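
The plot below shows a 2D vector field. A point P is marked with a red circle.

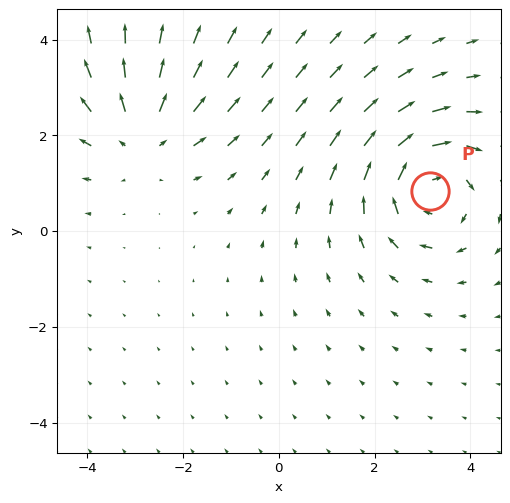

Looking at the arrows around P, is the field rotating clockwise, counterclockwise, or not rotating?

Near P at (3.2, 0.8) the arrows circulate clockwise. The curl (z-component) there is about -5; negative curl means clockwise rotation.

clockwise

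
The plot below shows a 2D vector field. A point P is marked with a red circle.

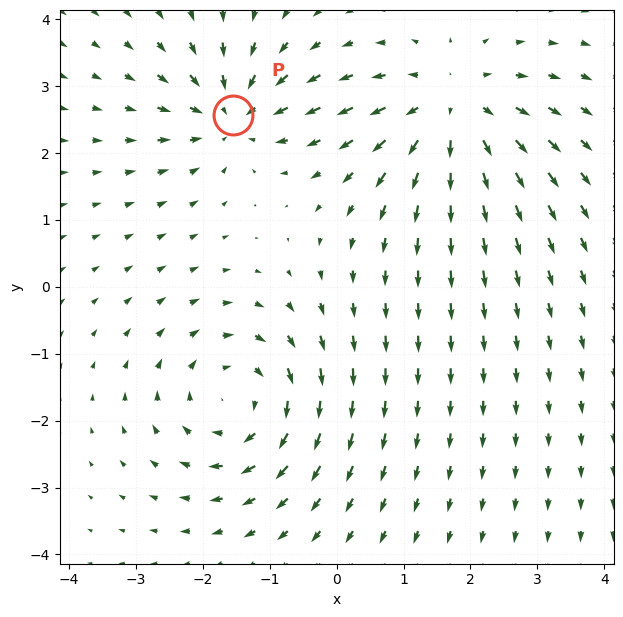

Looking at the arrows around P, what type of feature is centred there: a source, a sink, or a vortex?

sink

At P (-1.6, 2.6) the arrows converge inward. Divergence about -5, curl ≈0 — negative divergence with near-zero curl is a sink.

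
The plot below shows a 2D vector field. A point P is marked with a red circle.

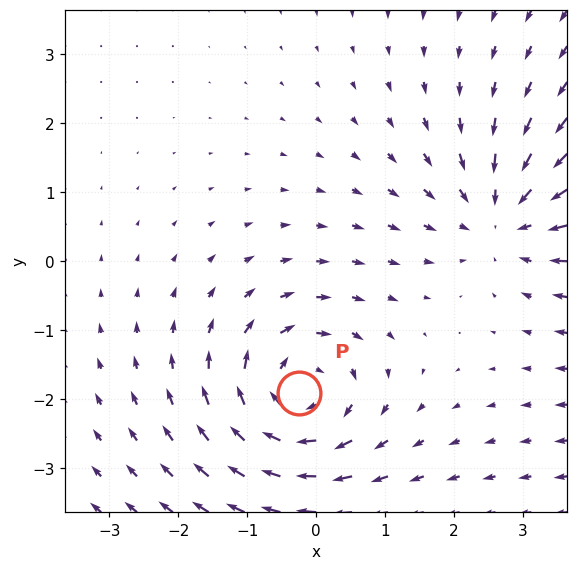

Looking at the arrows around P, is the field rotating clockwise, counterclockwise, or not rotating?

Near P at (-0.2, -1.9) the arrows circulate clockwise. The curl (z-component) there is about -5; negative curl means clockwise rotation.

clockwise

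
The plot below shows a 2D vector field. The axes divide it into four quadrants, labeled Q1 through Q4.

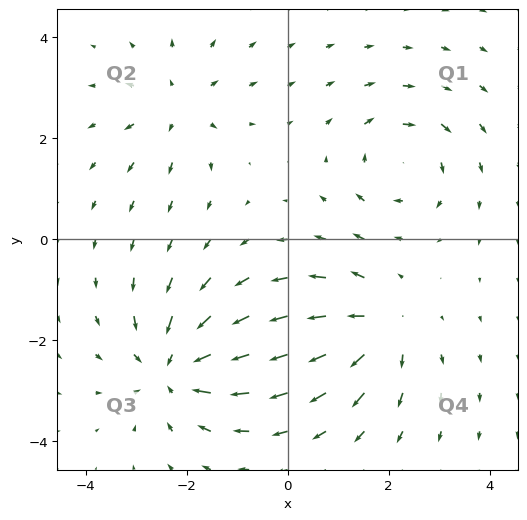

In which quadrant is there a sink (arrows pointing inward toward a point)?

Q3

The sink sits at approximately (-2.2, -2.5), which lies in quadrant Q3. The divergence there is about -5, negative as expected for a sink.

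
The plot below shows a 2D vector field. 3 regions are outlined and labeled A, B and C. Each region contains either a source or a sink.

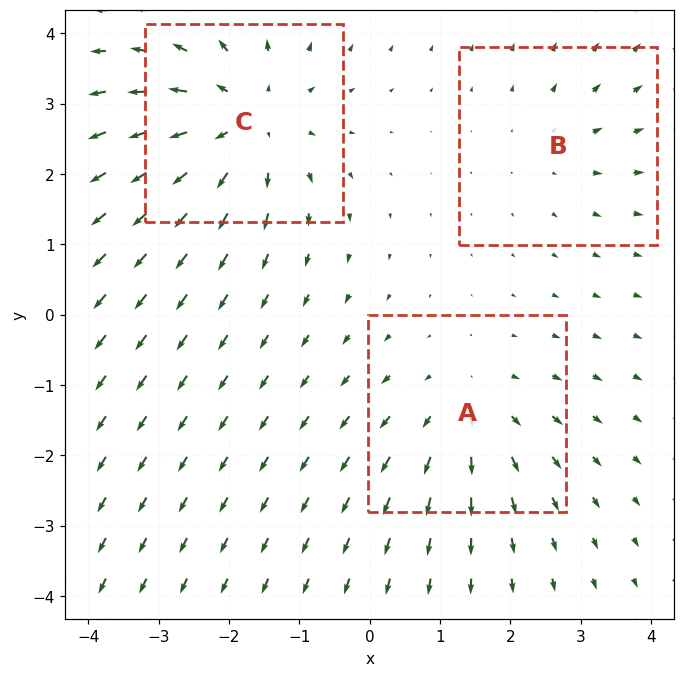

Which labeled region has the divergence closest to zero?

B

Divergence at each region's feature centre — A: about +3, B: about +2, C: about +4. Region B is closest to zero.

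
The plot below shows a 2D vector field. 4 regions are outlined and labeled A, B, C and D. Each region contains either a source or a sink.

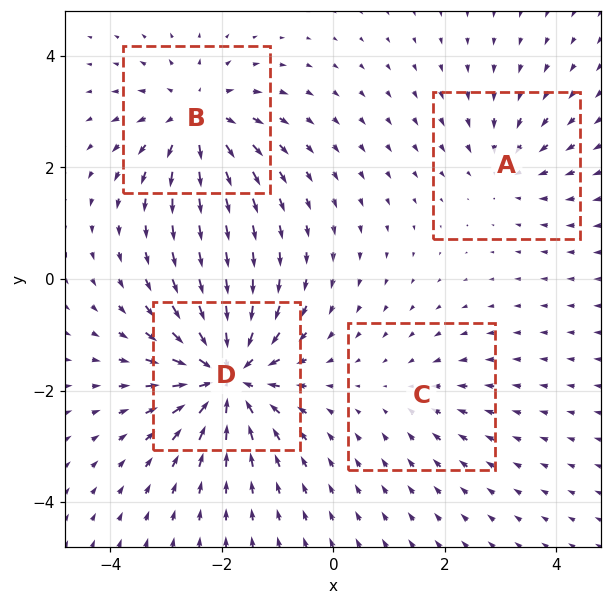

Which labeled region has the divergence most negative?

Divergence at each region's feature centre — A: about -3, B: about +6, C: about -2, D: about -8. Region D is most negative.

D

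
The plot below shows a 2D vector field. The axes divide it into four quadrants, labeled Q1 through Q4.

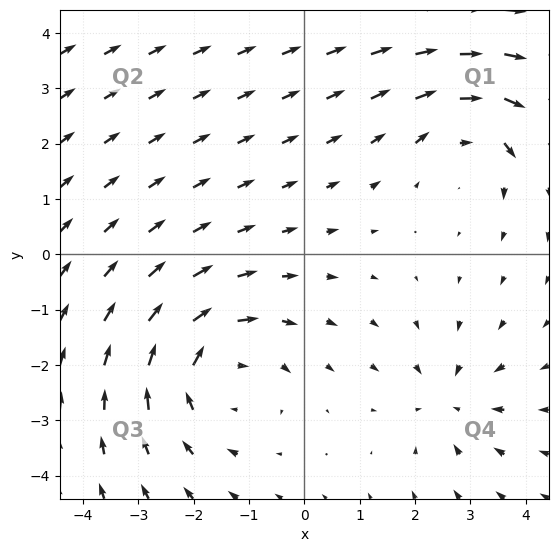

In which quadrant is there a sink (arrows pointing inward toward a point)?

The sink sits at approximately (2.6, -2.6), which lies in quadrant Q4. The divergence there is about -3, negative as expected for a sink.

Q4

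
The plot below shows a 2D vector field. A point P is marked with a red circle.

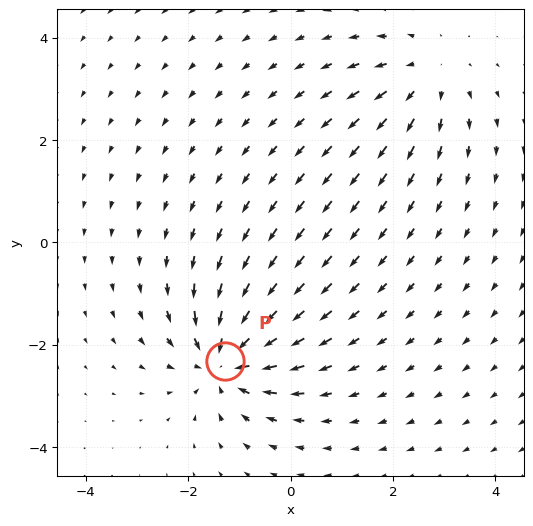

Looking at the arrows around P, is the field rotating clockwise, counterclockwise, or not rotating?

Near P at (-1.3, -2.3) the arrows show no circulation. The curl there is ≈0.

not rotating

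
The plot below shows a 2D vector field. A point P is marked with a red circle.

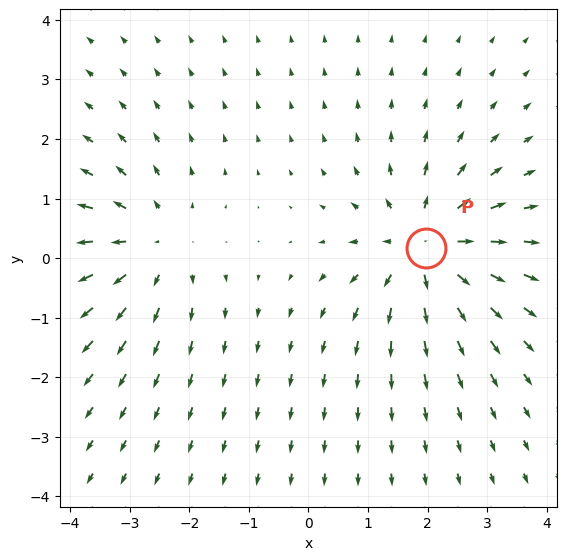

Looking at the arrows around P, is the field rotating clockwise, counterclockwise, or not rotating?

Near P at (2.0, 0.2) the arrows show no circulation. The curl there is ≈0.

not rotating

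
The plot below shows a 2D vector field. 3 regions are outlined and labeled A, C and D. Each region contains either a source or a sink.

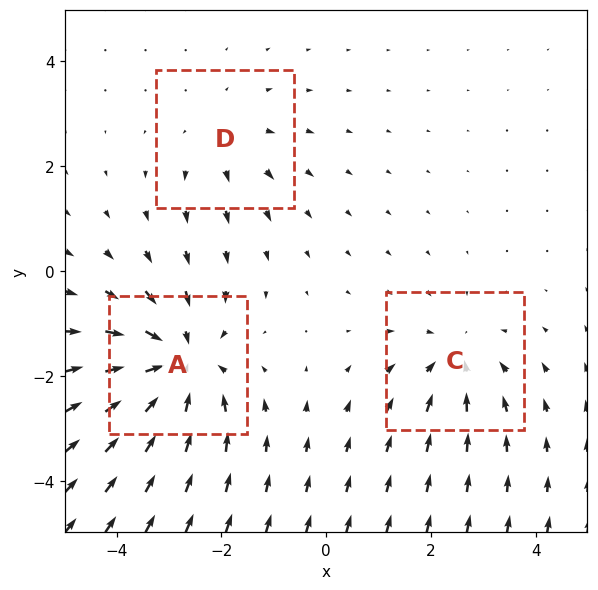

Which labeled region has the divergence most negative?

A

Divergence at each region's feature centre — A: about -5, C: about -3, D: about +2. Region A is most negative.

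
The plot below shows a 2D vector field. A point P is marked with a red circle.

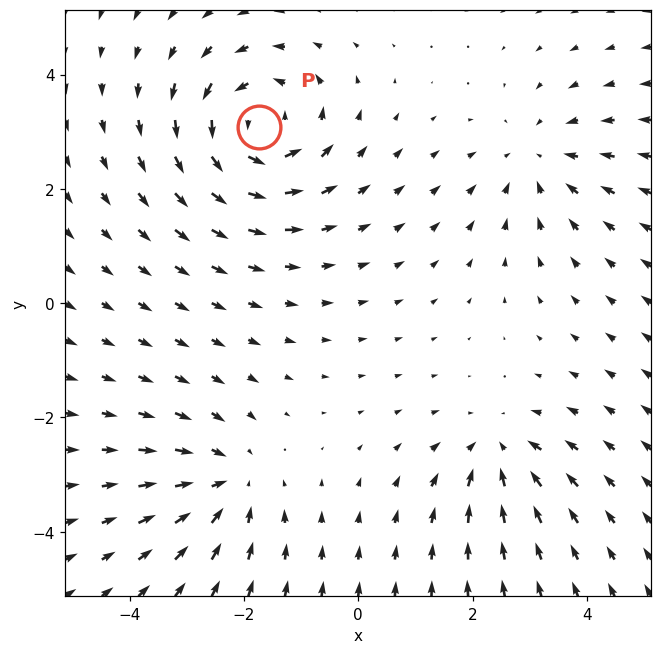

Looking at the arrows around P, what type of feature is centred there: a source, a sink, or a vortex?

vortex

At P (-1.7, 3.1) the arrows circulate counterclockwise. Divergence ≈0, curl about +5 — near-zero divergence with nonzero curl is a vortex.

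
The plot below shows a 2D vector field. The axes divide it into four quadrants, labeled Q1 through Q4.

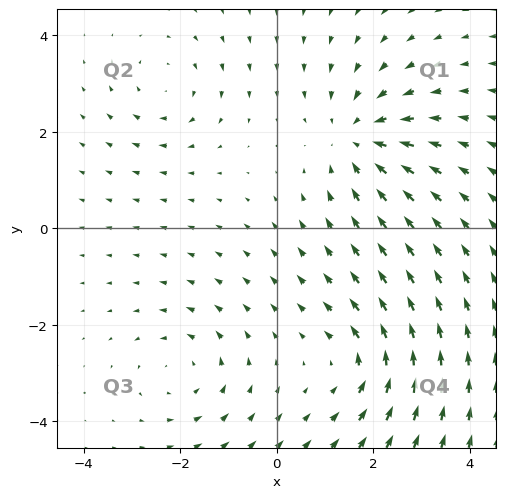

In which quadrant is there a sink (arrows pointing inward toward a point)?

Q1

The sink sits at approximately (1.7, 1.9), which lies in quadrant Q1. The divergence there is about -4, negative as expected for a sink.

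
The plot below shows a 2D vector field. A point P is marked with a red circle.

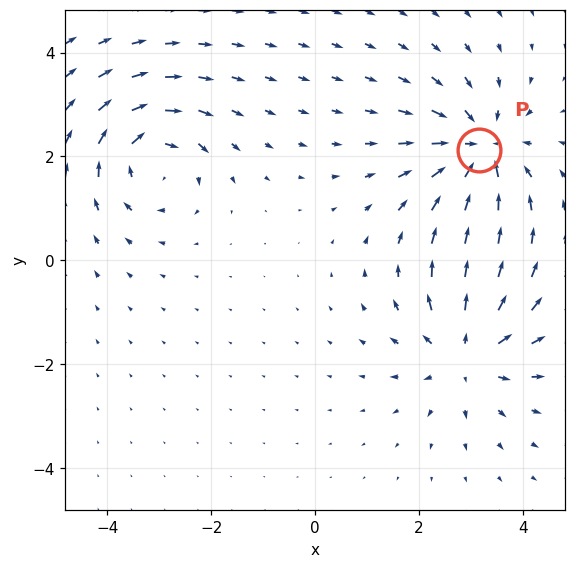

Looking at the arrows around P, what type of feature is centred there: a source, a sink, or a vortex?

At P (3.2, 2.1) the arrows converge inward. Divergence about -6, curl ≈0 — negative divergence with near-zero curl is a sink.

sink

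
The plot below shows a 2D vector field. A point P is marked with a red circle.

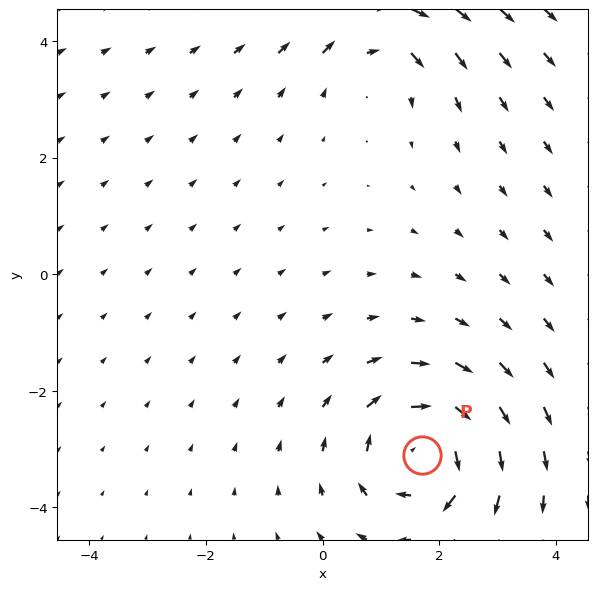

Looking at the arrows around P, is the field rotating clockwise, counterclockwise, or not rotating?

clockwise

Near P at (1.7, -3.1) the arrows circulate clockwise. The curl (z-component) there is about -5; negative curl means clockwise rotation.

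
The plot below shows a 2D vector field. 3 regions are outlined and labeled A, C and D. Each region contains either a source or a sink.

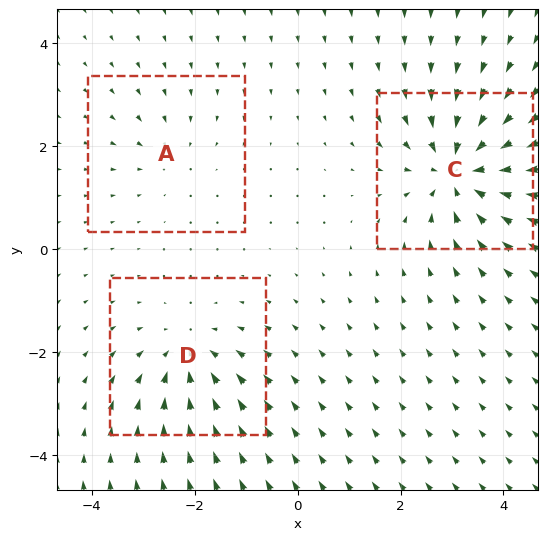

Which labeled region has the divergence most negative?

C

Divergence at each region's feature centre — A: about -2, C: about -5, D: about -3. Region C is most negative.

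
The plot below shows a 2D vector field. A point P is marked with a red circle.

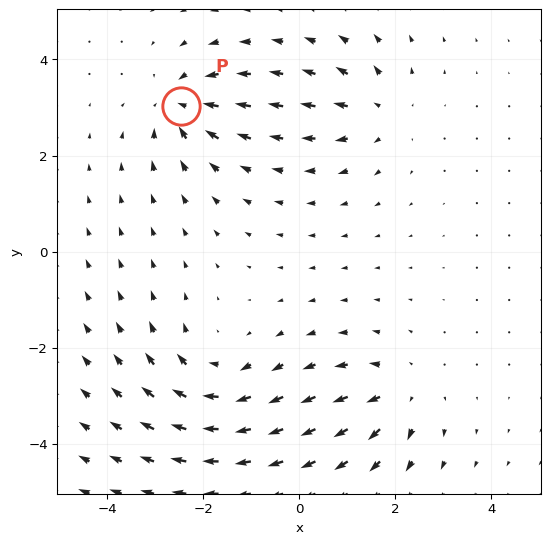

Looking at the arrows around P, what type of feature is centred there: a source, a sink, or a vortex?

At P (-2.5, 3.0) the arrows converge inward. Divergence about -5, curl ≈0 — negative divergence with near-zero curl is a sink.

sink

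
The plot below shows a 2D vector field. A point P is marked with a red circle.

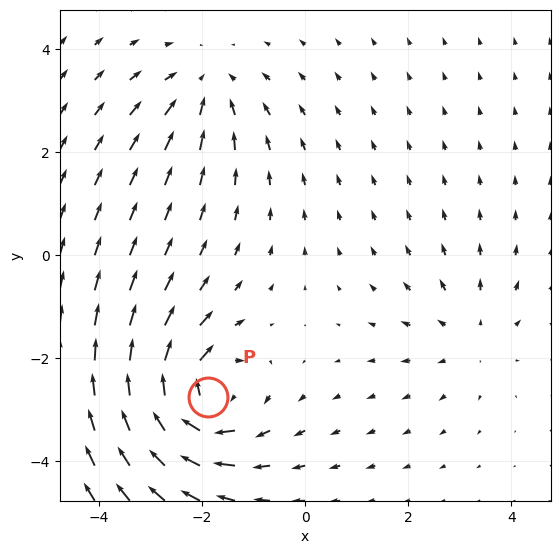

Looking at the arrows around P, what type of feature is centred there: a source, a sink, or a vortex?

At P (-1.9, -2.7) the arrows circulate clockwise. Divergence ≈0, curl about -6 — near-zero divergence with nonzero curl is a vortex.

vortex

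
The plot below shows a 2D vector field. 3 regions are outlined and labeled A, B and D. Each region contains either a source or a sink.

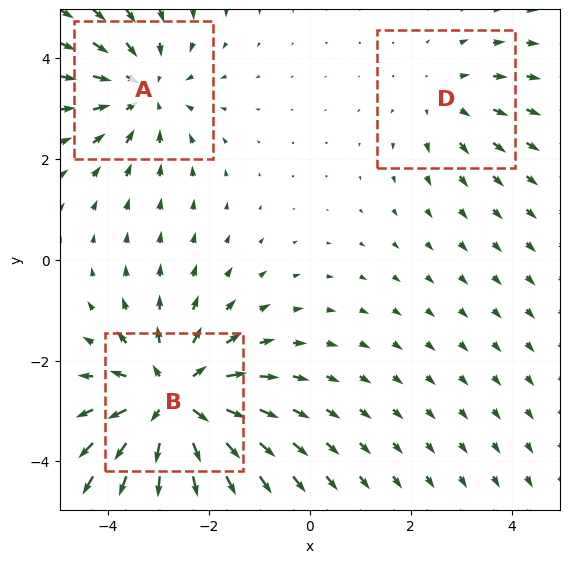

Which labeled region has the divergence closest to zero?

Divergence at each region's feature centre — A: about -3, B: about +4, D: about +2. Region D is closest to zero.

D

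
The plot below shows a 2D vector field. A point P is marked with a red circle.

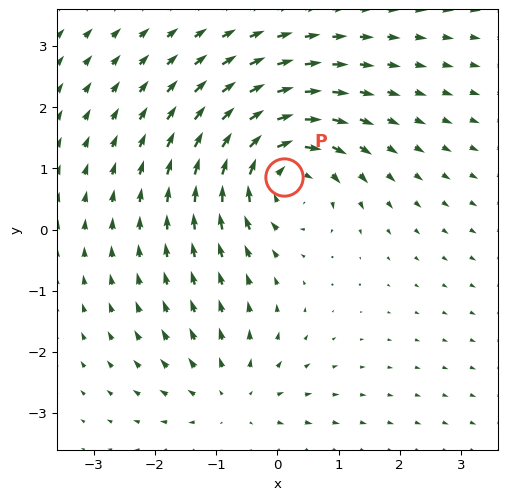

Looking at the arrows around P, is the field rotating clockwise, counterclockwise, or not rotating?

clockwise

Near P at (0.1, 0.9) the arrows circulate clockwise. The curl (z-component) there is about -6; negative curl means clockwise rotation.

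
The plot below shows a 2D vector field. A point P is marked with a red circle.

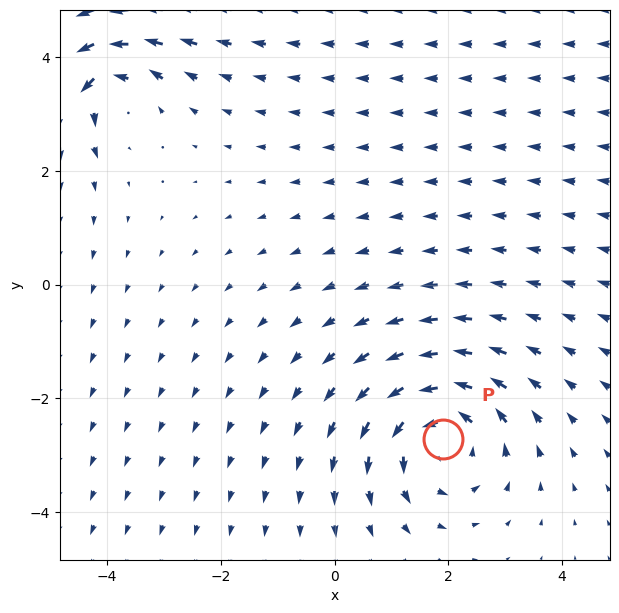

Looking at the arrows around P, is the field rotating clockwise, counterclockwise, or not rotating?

Near P at (1.9, -2.7) the arrows circulate counterclockwise. The curl (z-component) there is about +4; positive curl means counterclockwise rotation.

counterclockwise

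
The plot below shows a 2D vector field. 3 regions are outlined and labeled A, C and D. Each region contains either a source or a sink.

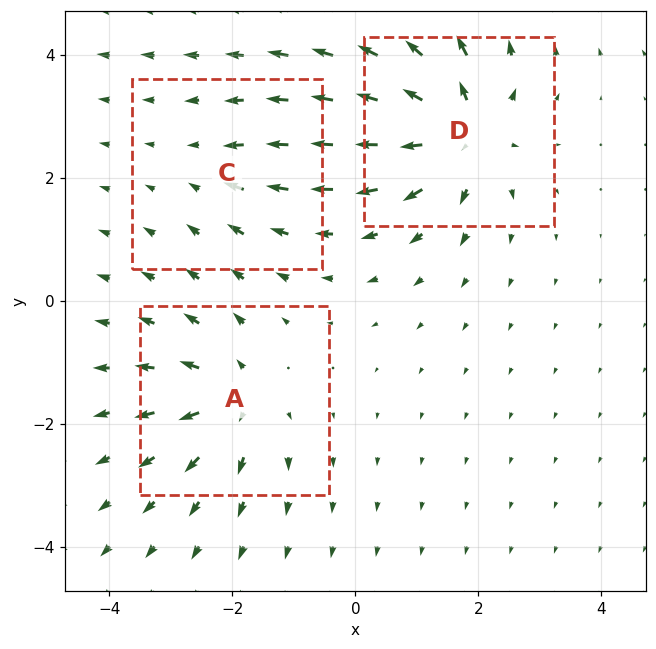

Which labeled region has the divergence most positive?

Divergence at each region's feature centre — A: about +4, C: about -2, D: about +6. Region D is most positive.

D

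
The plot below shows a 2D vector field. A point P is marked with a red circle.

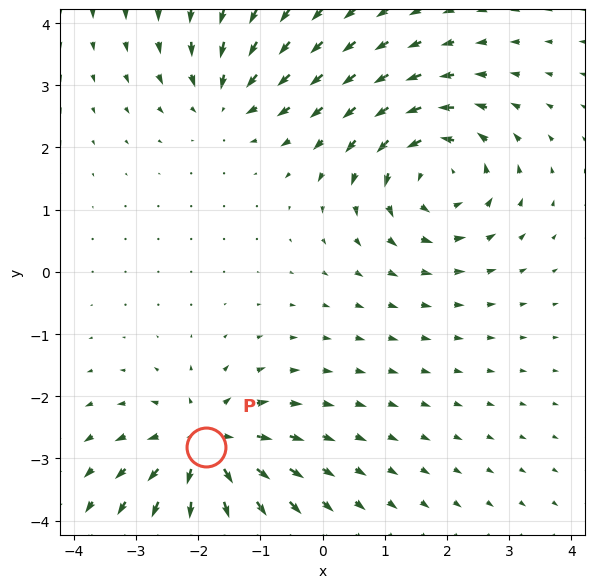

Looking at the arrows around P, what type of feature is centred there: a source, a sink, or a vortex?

At P (-1.9, -2.8) the arrows spread outward. Divergence about +5, curl ≈0 — positive divergence with near-zero curl is a source.

source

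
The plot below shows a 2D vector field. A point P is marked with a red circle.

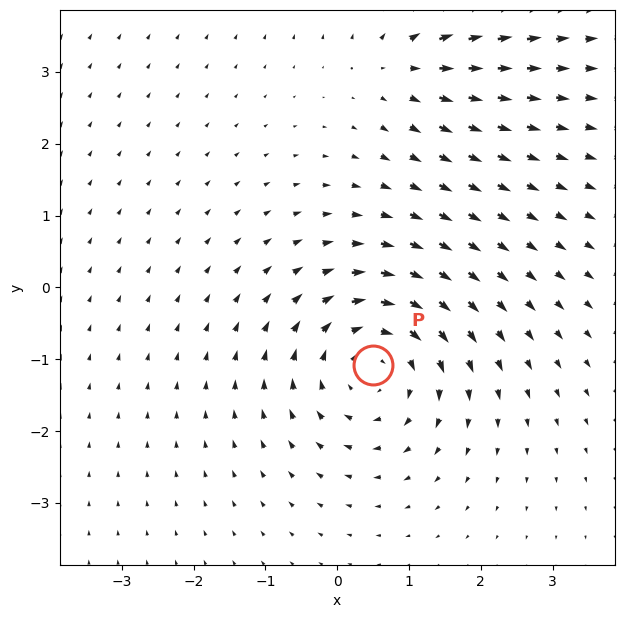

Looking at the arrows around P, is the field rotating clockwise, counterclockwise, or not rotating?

Near P at (0.5, -1.1) the arrows circulate clockwise. The curl (z-component) there is about -5; negative curl means clockwise rotation.

clockwise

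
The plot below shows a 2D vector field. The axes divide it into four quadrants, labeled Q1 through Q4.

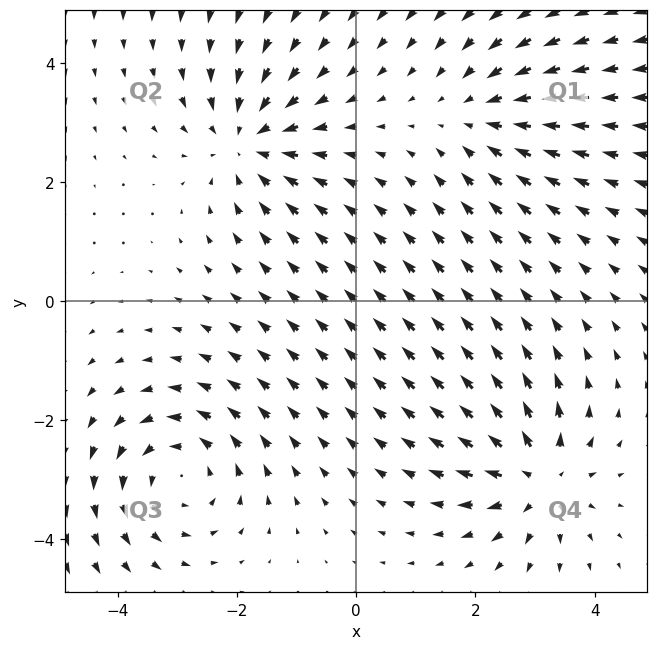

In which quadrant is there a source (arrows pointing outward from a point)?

Q4

The source sits at approximately (3.1, -3.0), which lies in quadrant Q4. The divergence there is about +5, positive as expected for a source.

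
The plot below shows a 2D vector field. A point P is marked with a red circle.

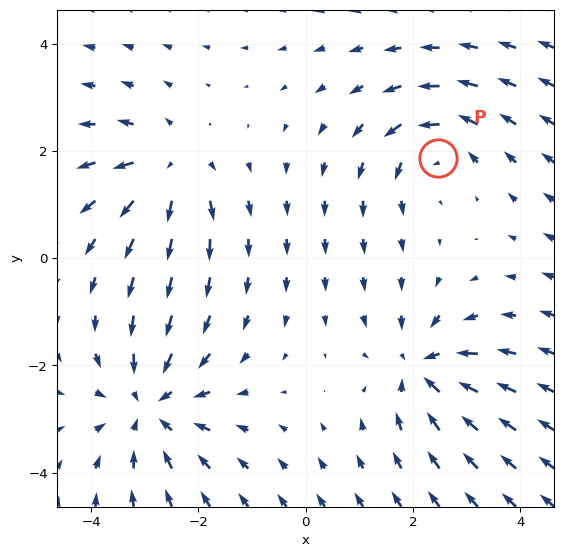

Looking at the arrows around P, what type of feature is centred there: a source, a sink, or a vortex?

vortex

At P (2.5, 1.9) the arrows circulate counterclockwise. Divergence ≈0, curl about +3 — near-zero divergence with nonzero curl is a vortex.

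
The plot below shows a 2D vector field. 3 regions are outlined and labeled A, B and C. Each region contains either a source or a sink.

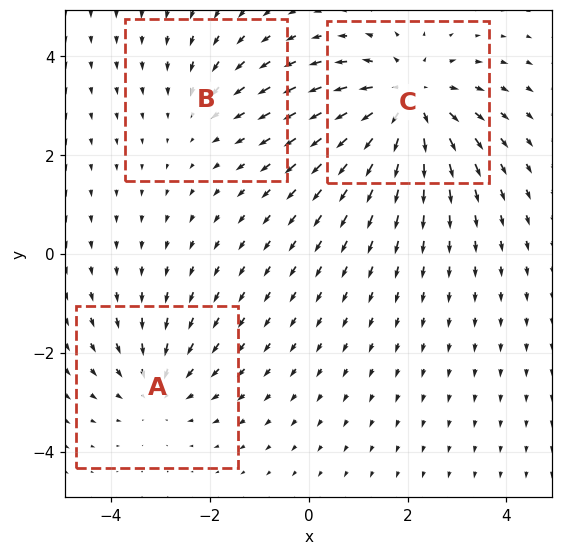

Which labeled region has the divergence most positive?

C

Divergence at each region's feature centre — A: about -3, B: about -2, C: about +5. Region C is most positive.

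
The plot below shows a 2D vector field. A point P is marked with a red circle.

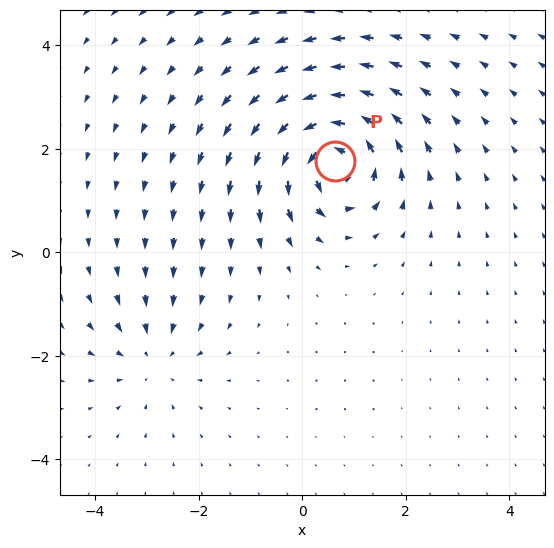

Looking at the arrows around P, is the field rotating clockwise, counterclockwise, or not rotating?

Near P at (0.6, 1.8) the arrows circulate counterclockwise. The curl (z-component) there is about +7; positive curl means counterclockwise rotation.

counterclockwise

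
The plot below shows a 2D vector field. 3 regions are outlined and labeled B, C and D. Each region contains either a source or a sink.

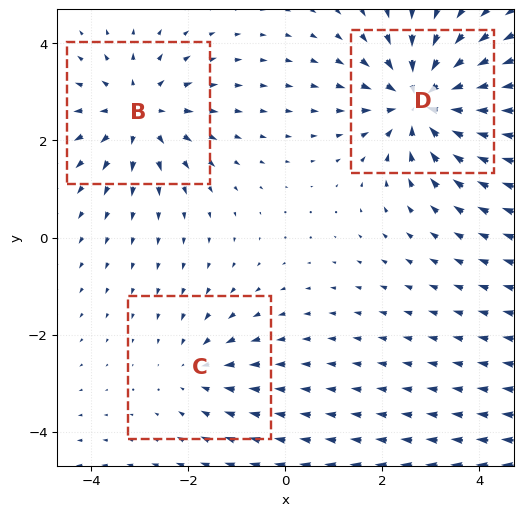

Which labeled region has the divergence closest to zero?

C

Divergence at each region's feature centre — B: about +3, C: about -2, D: about -5. Region C is closest to zero.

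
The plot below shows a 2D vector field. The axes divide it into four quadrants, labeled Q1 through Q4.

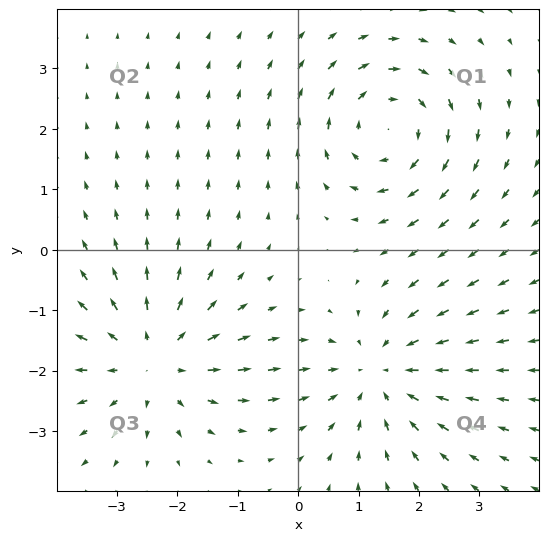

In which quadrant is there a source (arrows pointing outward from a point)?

The source sits at approximately (-2.4, -1.8), which lies in quadrant Q3. The divergence there is about +3, positive as expected for a source.

Q3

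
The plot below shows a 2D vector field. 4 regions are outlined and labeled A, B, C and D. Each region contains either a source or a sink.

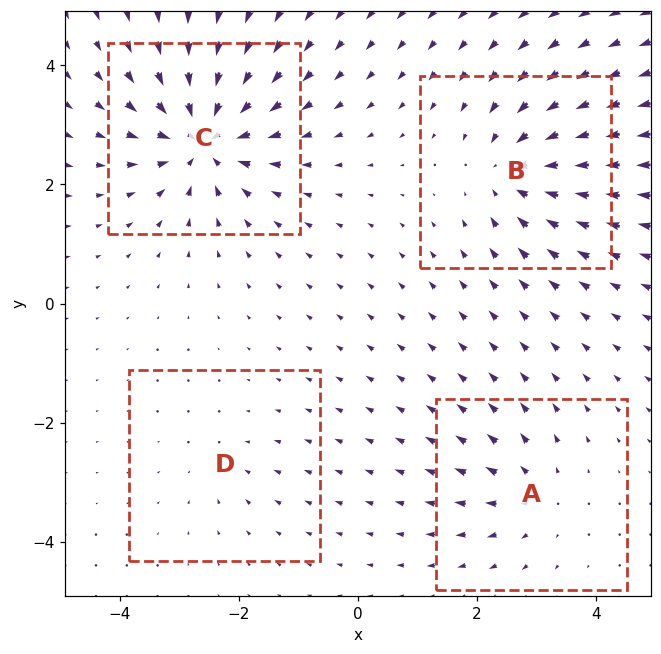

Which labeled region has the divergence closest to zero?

Divergence at each region's feature centre — A: about +4, B: about -6, C: about -8, D: about -2. Region D is closest to zero.

D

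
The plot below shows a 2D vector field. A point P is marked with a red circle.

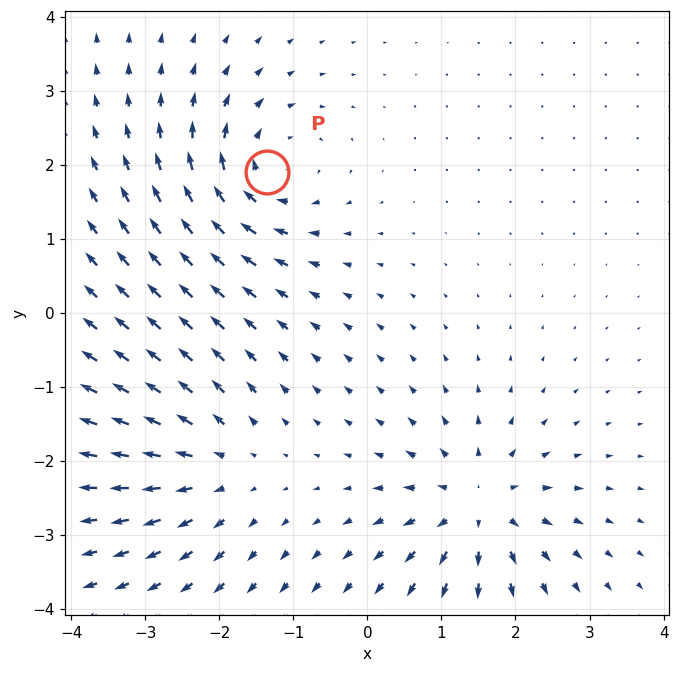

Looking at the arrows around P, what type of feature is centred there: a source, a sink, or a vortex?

At P (-1.3, 1.9) the arrows circulate clockwise. Divergence ≈0, curl about -5 — near-zero divergence with nonzero curl is a vortex.

vortex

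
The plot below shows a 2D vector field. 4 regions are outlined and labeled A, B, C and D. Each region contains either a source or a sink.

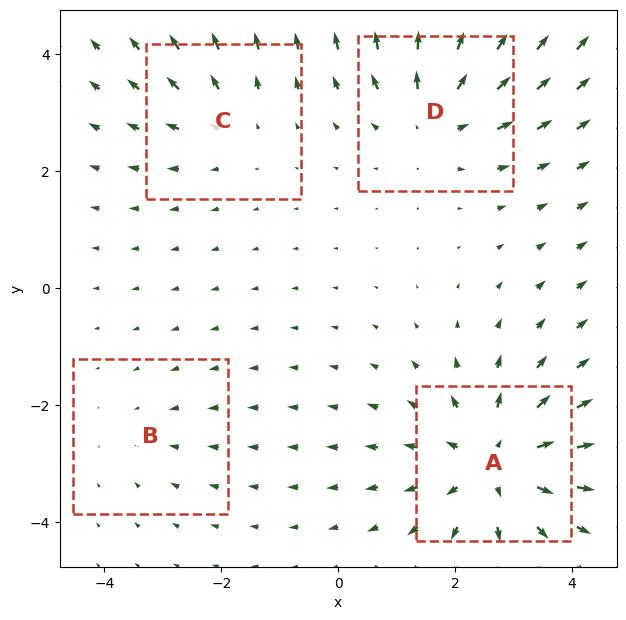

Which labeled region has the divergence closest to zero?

B

Divergence at each region's feature centre — A: about +5, B: about -2, C: about +3, D: about +4. Region B is closest to zero.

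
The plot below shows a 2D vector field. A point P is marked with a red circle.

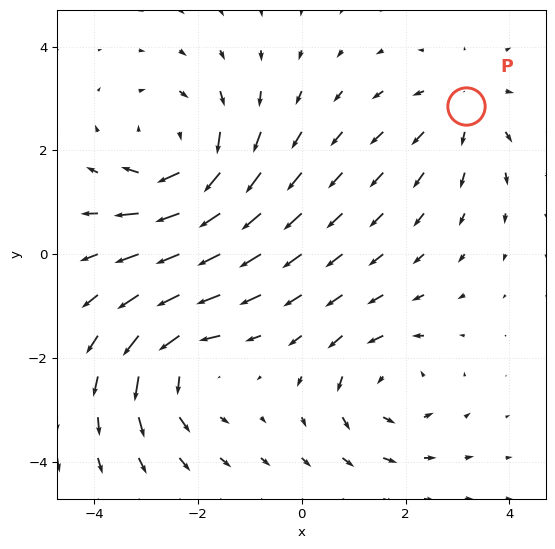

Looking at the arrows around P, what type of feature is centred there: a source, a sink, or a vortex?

At P (3.2, 2.9) the arrows spread outward. Divergence about +2, curl ≈0 — positive divergence with near-zero curl is a source.

source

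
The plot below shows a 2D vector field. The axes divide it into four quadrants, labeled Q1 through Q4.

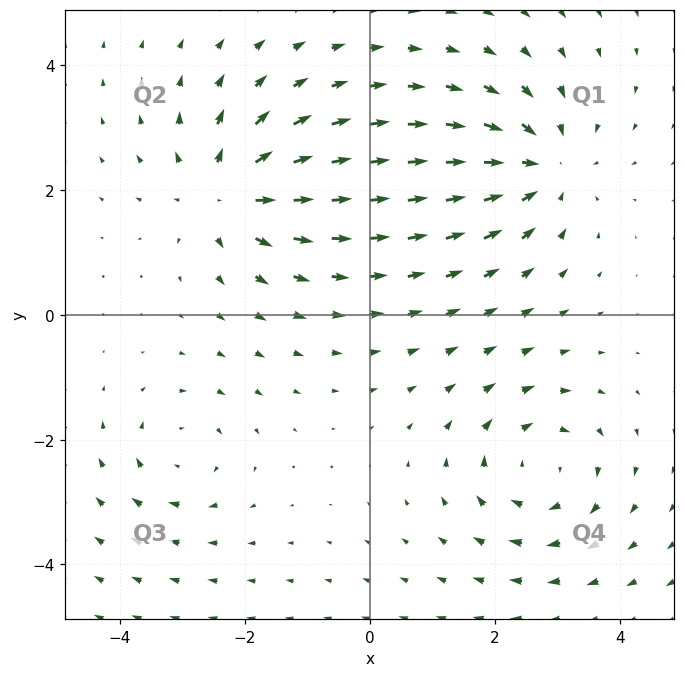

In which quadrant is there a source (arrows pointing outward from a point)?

Q2

The source sits at approximately (-2.3, 1.9), which lies in quadrant Q2. The divergence there is about +6, positive as expected for a source.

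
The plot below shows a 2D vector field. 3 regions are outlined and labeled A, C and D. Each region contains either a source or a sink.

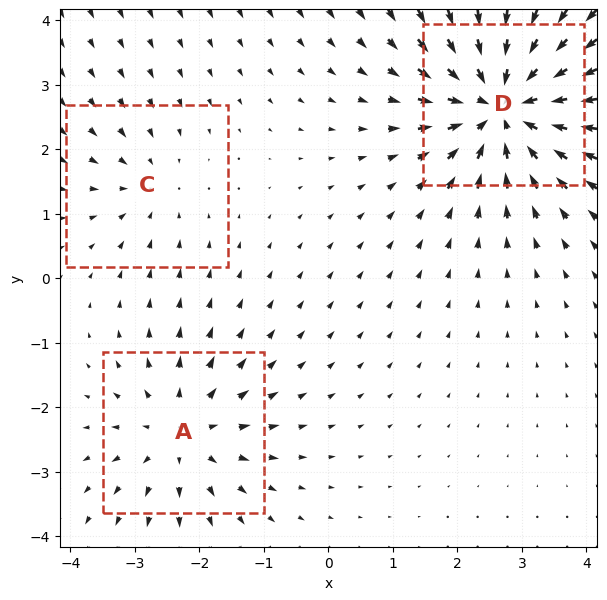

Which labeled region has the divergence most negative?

D

Divergence at each region's feature centre — A: about +3, C: about -2, D: about -6. Region D is most negative.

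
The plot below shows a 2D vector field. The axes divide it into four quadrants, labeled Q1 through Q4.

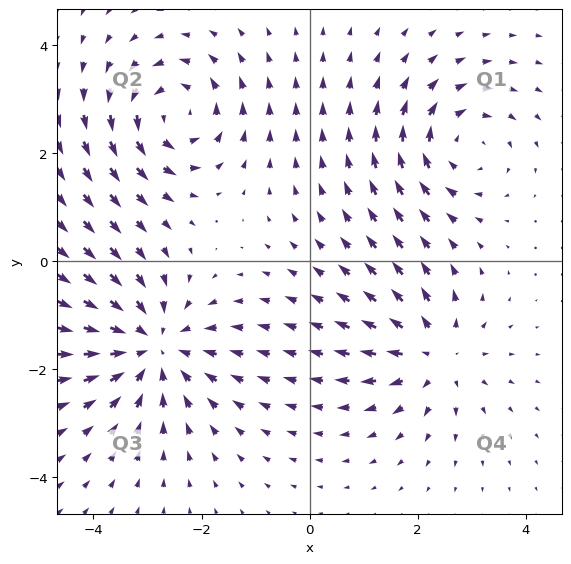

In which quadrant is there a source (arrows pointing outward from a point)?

The source sits at approximately (2.3, -1.7), which lies in quadrant Q4. The divergence there is about +4, positive as expected for a source.

Q4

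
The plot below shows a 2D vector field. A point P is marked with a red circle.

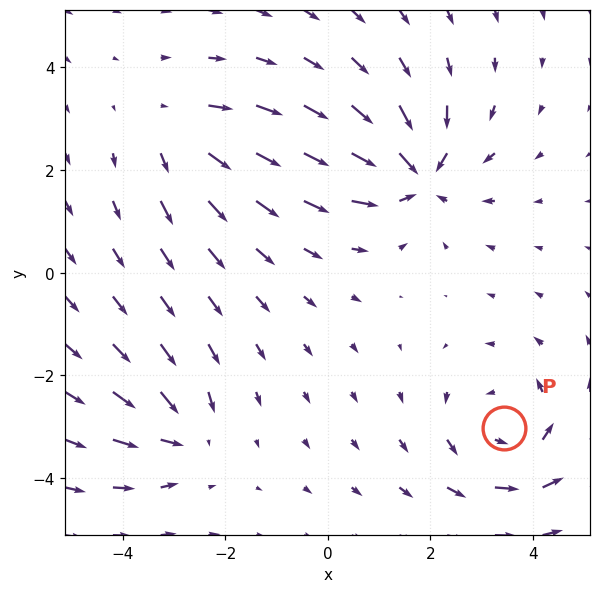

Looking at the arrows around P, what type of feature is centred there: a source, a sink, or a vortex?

vortex

At P (3.4, -3.0) the arrows circulate counterclockwise. Divergence ≈0, curl about +4 — near-zero divergence with nonzero curl is a vortex.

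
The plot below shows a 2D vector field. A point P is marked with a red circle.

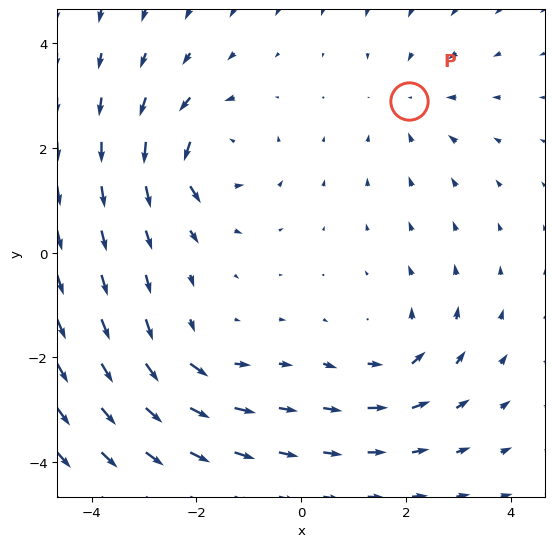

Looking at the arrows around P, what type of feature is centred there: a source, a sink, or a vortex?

sink

At P (2.1, 2.9) the arrows converge inward. Divergence about -2, curl ≈0 — negative divergence with near-zero curl is a sink.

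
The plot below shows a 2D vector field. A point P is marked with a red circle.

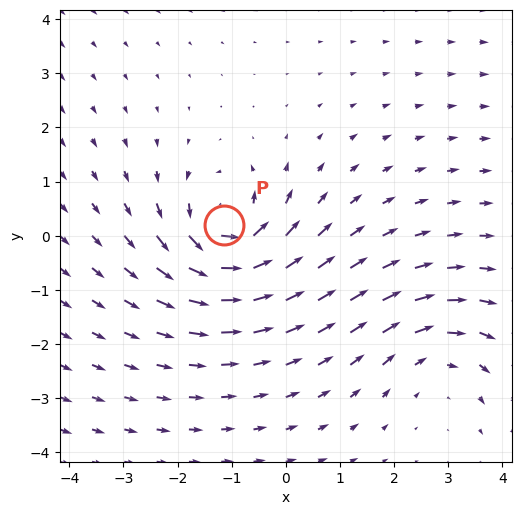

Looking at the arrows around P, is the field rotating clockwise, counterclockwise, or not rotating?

counterclockwise

Near P at (-1.1, 0.2) the arrows circulate counterclockwise. The curl (z-component) there is about +6; positive curl means counterclockwise rotation.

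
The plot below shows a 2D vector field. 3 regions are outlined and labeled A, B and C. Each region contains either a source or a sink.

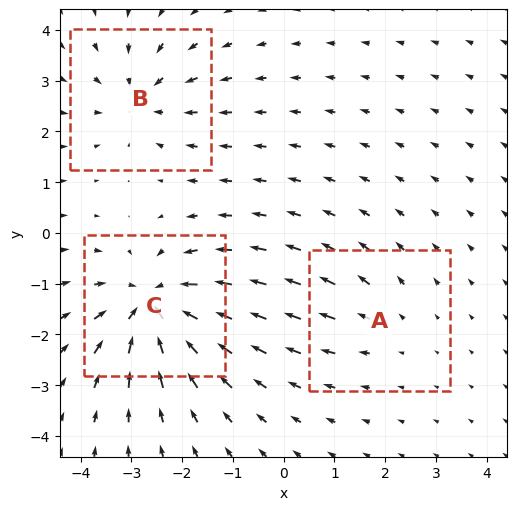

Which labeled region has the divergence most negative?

C

Divergence at each region's feature centre — A: about +2, B: about -3, C: about -5. Region C is most negative.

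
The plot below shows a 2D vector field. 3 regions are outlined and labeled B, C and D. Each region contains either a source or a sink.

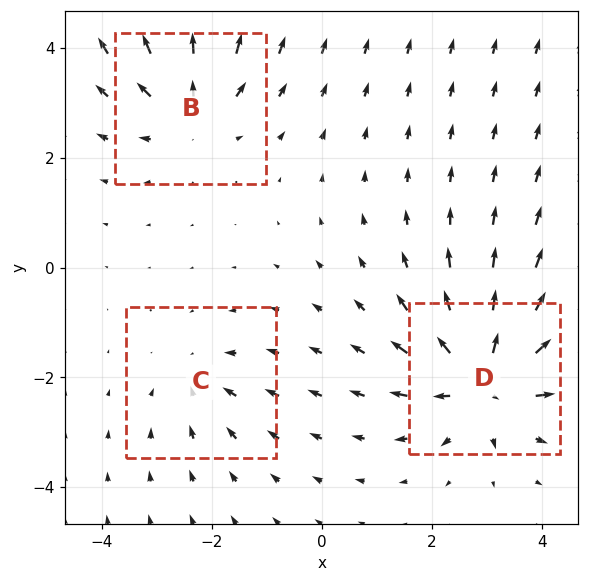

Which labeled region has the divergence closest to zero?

Divergence at each region's feature centre — B: about +3, C: about -2, D: about +5. Region C is closest to zero.

C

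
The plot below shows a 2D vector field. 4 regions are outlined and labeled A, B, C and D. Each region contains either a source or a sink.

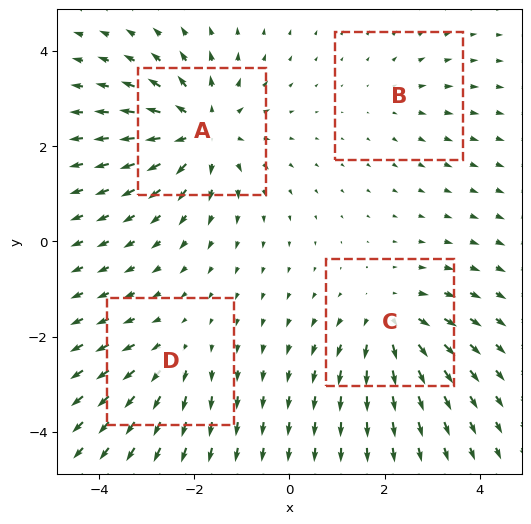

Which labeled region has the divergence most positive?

Divergence at each region's feature centre — A: about +6, B: about +2, C: about +5, D: about +3. Region A is most positive.

A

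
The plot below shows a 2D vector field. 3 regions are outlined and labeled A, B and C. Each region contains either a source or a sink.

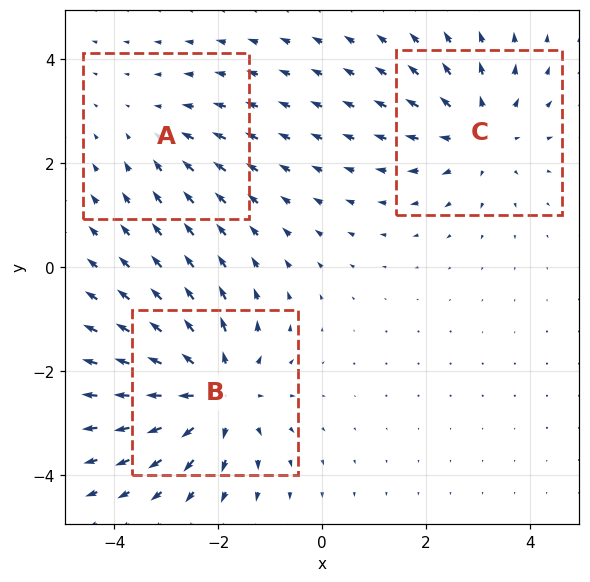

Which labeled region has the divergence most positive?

Divergence at each region's feature centre — A: about -2, B: about +4, C: about +3. Region B is most positive.

B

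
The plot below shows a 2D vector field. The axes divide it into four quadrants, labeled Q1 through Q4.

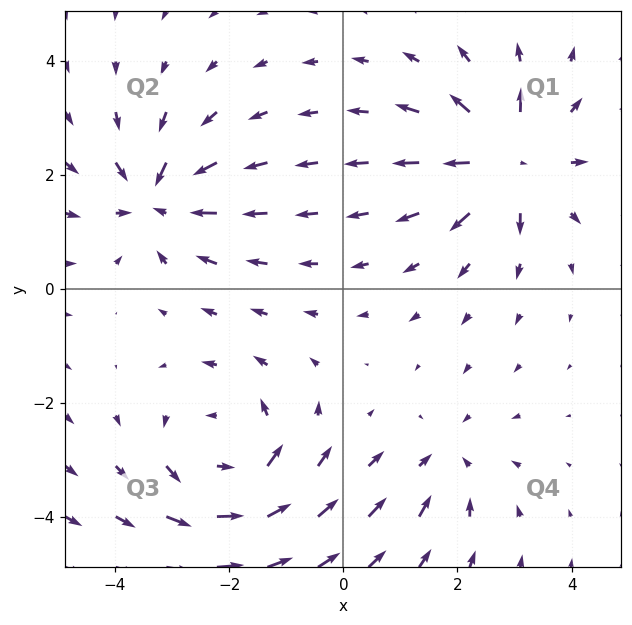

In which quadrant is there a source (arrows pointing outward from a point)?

The source sits at approximately (2.9, 2.3), which lies in quadrant Q1. The divergence there is about +6, positive as expected for a source.

Q1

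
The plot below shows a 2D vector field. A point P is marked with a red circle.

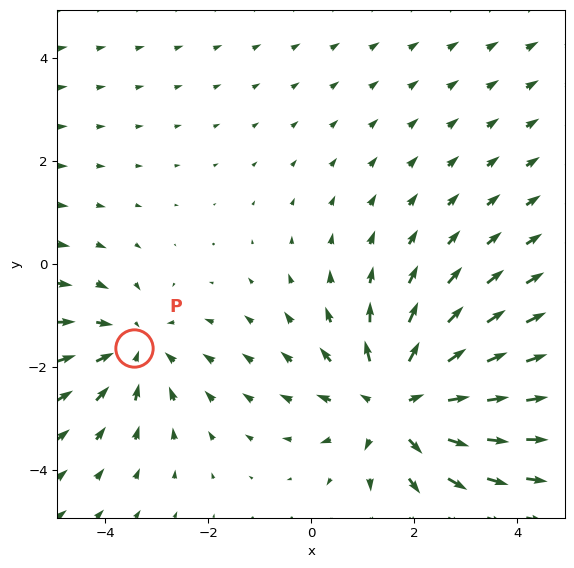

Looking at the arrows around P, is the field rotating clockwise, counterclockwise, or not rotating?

Near P at (-3.4, -1.6) the arrows show no circulation. The curl there is ≈0.

not rotating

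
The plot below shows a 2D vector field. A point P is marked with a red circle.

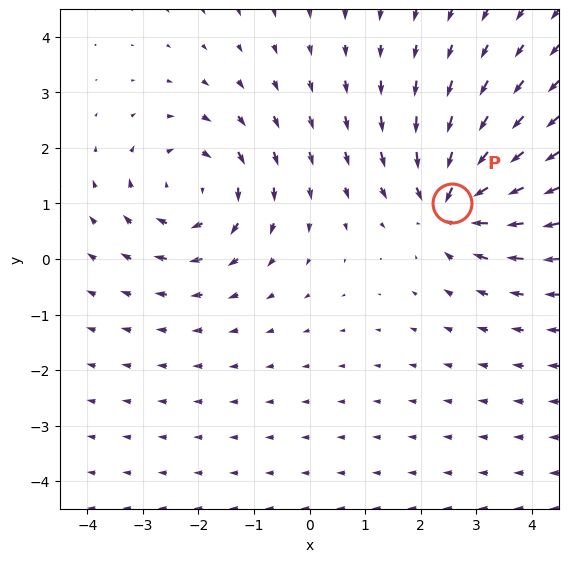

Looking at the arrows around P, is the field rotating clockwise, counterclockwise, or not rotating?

not rotating

Near P at (2.6, 1.0) the arrows show no circulation. The curl there is ≈0.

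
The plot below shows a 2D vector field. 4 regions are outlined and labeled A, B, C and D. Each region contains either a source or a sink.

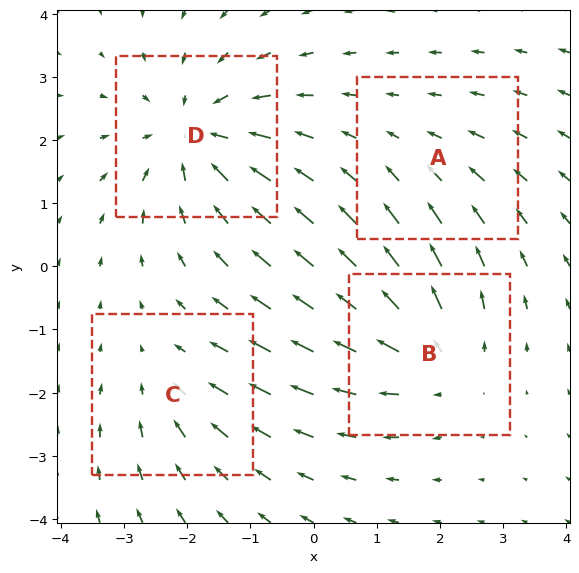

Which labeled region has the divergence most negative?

D

Divergence at each region's feature centre — A: about -2, B: about +4, C: about -3, D: about -5. Region D is most negative.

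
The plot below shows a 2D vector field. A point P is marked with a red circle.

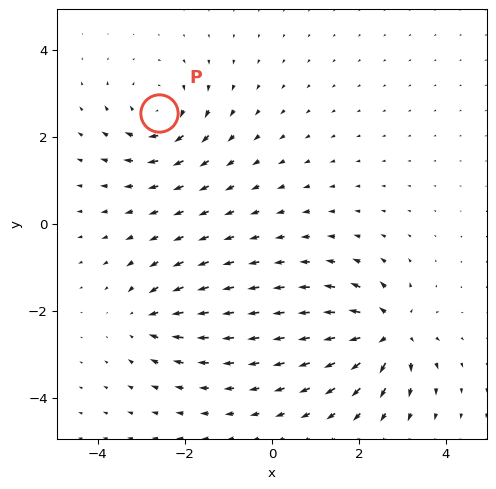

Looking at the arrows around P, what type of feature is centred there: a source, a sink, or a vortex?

vortex

At P (-2.6, 2.6) the arrows circulate clockwise. Divergence ≈0, curl about -5 — near-zero divergence with nonzero curl is a vortex.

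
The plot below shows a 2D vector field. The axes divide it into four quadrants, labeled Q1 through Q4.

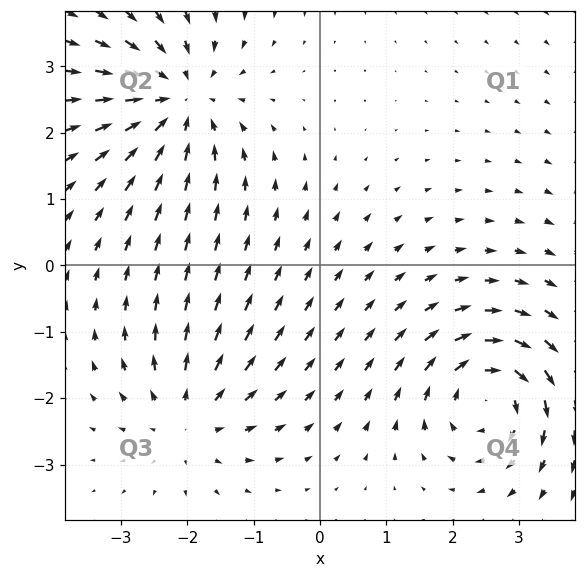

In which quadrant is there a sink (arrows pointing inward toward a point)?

Q2

The sink sits at approximately (-2.1, 2.5), which lies in quadrant Q2. The divergence there is about -4, negative as expected for a sink.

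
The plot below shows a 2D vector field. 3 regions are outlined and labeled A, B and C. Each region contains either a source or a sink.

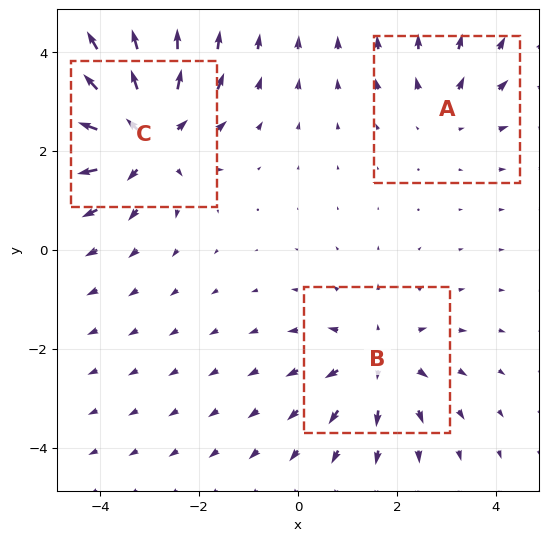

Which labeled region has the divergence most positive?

C

Divergence at each region's feature centre — A: about +2, B: about +3, C: about +5. Region C is most positive.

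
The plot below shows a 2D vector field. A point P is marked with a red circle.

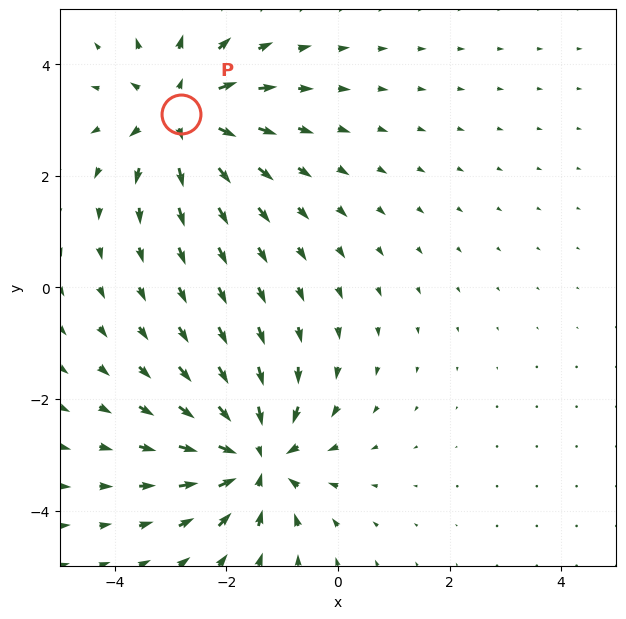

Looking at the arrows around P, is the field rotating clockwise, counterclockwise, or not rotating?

not rotating

Near P at (-2.8, 3.1) the arrows show no circulation. The curl there is ≈0.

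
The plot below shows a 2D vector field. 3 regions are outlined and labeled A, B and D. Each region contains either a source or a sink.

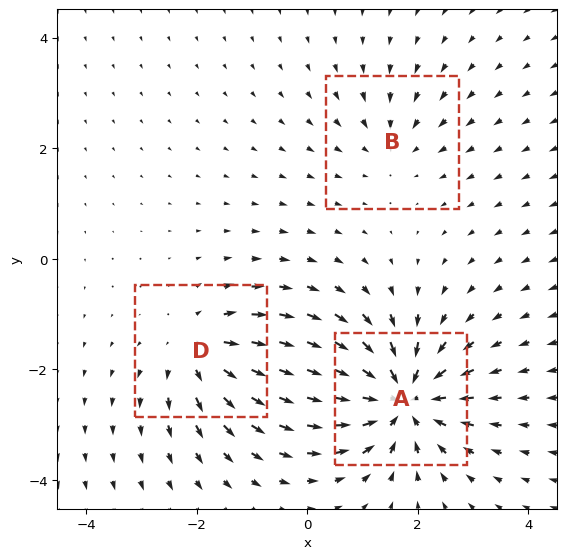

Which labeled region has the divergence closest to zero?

Divergence at each region's feature centre — A: about -5, B: about -2, D: about +3. Region B is closest to zero.

B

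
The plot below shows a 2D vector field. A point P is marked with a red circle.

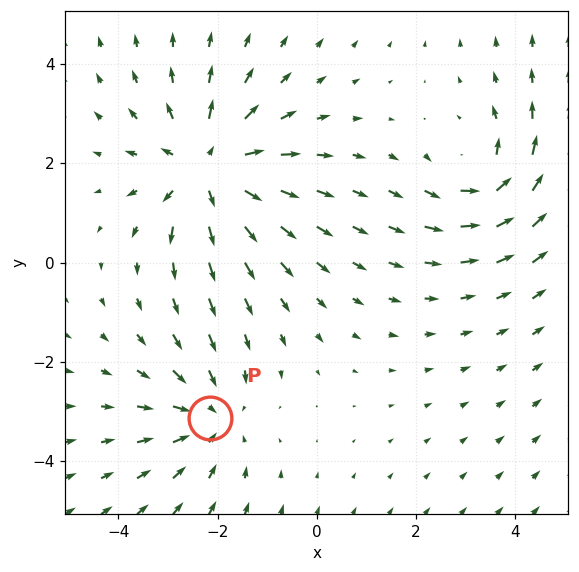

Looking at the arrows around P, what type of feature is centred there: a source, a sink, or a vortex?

sink

At P (-2.1, -3.1) the arrows converge inward. Divergence about -3, curl ≈0 — negative divergence with near-zero curl is a sink.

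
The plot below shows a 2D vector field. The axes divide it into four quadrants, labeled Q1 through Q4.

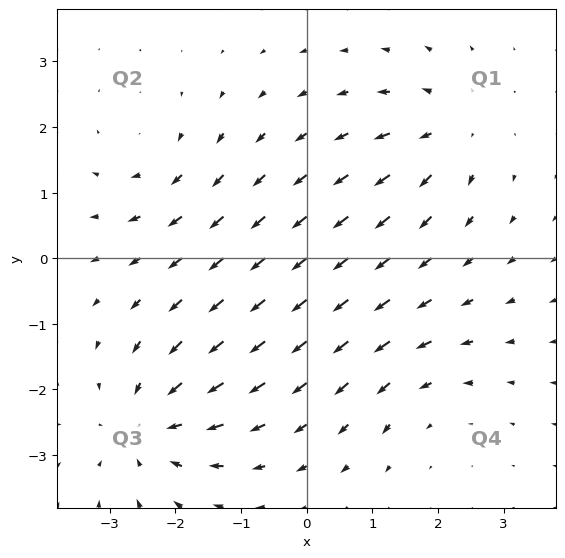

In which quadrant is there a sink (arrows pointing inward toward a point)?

Q3

The sink sits at approximately (-2.4, -2.6), which lies in quadrant Q3. The divergence there is about -4, negative as expected for a sink.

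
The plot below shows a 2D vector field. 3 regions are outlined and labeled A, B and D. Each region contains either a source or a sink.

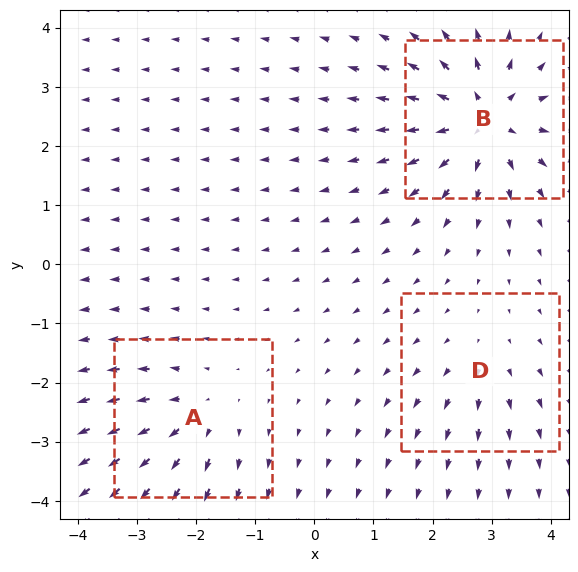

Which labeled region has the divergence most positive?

Divergence at each region's feature centre — A: about +4, B: about +6, D: about +2. Region B is most positive.

B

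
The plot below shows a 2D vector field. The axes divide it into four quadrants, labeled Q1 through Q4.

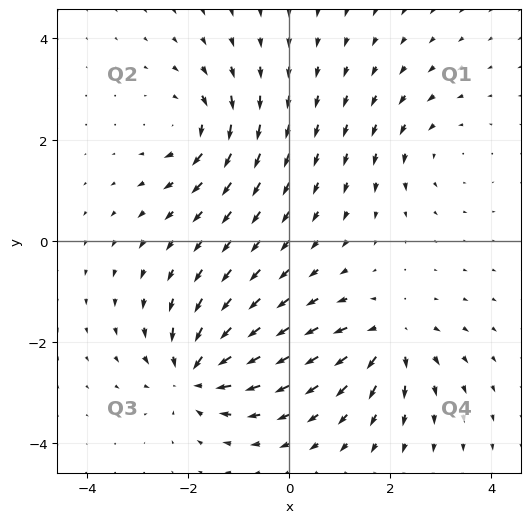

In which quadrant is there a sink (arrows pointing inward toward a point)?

The sink sits at approximately (-1.9, -2.6), which lies in quadrant Q3. The divergence there is about -6, negative as expected for a sink.

Q3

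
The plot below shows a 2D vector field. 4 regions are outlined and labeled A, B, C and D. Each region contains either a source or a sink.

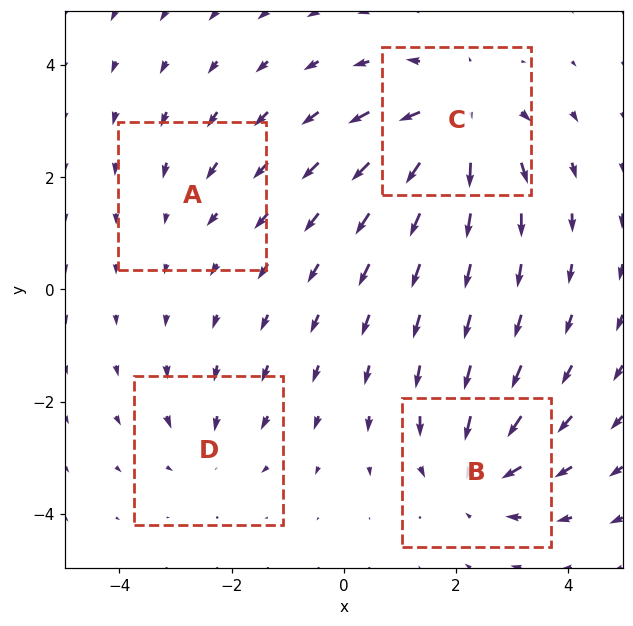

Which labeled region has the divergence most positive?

C

Divergence at each region's feature centre — A: about -2, B: about -5, C: about +6, D: about -3. Region C is most positive.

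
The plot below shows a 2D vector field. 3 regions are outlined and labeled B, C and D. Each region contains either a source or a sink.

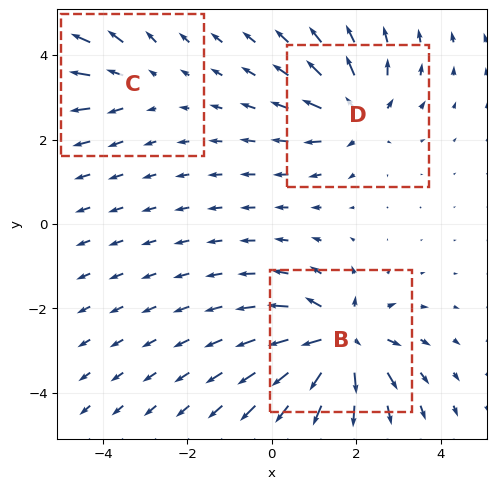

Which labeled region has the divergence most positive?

Divergence at each region's feature centre — B: about +5, C: about +2, D: about +4. Region B is most positive.

B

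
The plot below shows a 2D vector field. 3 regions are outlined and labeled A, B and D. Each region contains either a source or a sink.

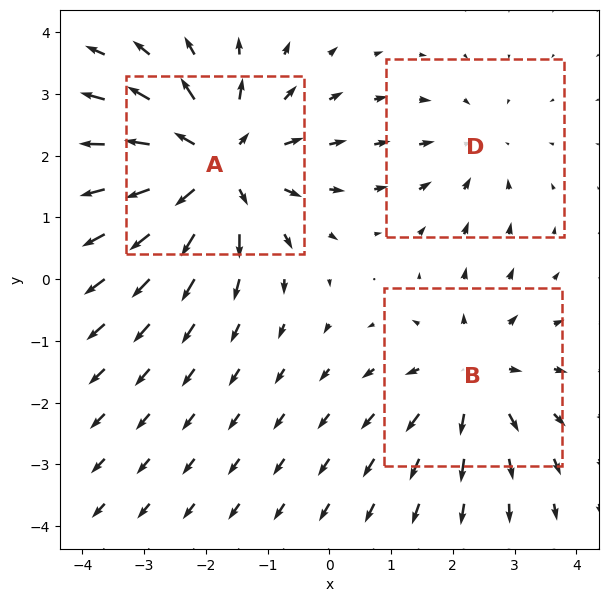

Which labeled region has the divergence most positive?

A

Divergence at each region's feature centre — A: about +4, B: about +3, D: about -2. Region A is most positive.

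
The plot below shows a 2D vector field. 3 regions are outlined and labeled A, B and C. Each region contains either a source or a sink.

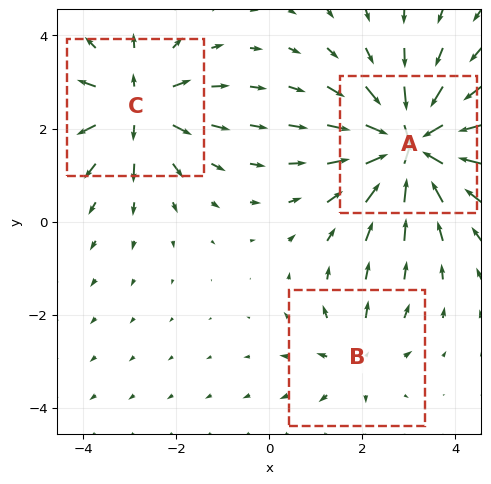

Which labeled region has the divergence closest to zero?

Divergence at each region's feature centre — A: about -6, B: about +2, C: about +4. Region B is closest to zero.

B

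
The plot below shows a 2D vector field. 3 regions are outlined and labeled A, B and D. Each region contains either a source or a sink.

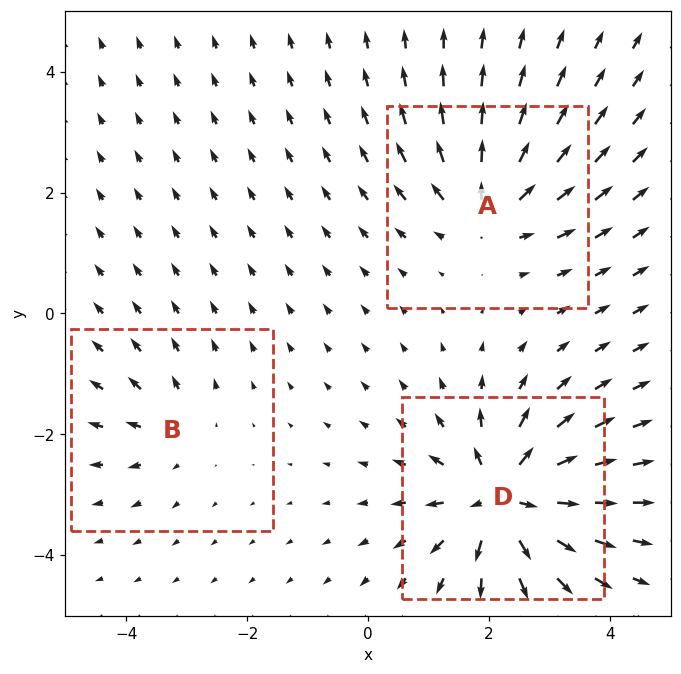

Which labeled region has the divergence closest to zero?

B

Divergence at each region's feature centre — A: about +4, B: about +2, D: about +6. Region B is closest to zero.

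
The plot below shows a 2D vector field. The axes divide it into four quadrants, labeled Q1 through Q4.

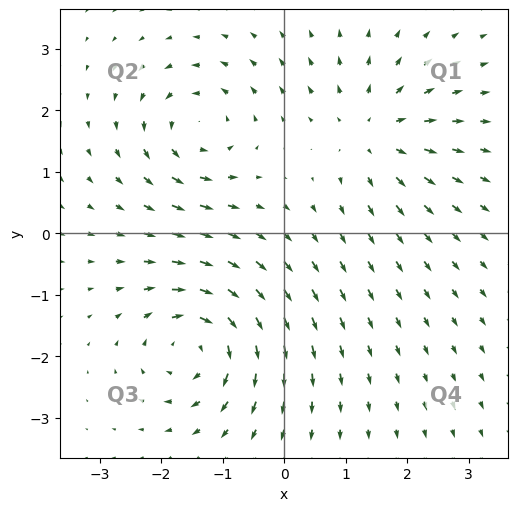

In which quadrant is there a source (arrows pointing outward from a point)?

Q1

The source sits at approximately (1.5, 1.6), which lies in quadrant Q1. The divergence there is about +4, positive as expected for a source.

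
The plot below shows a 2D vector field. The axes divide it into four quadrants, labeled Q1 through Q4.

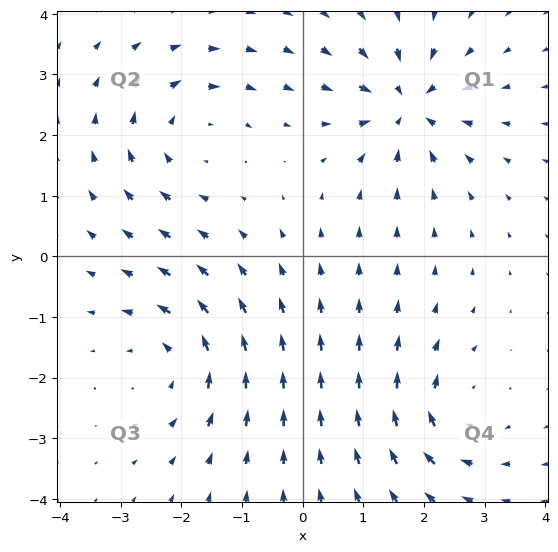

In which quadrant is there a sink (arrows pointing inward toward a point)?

The sink sits at approximately (1.7, 2.5), which lies in quadrant Q1. The divergence there is about -6, negative as expected for a sink.

Q1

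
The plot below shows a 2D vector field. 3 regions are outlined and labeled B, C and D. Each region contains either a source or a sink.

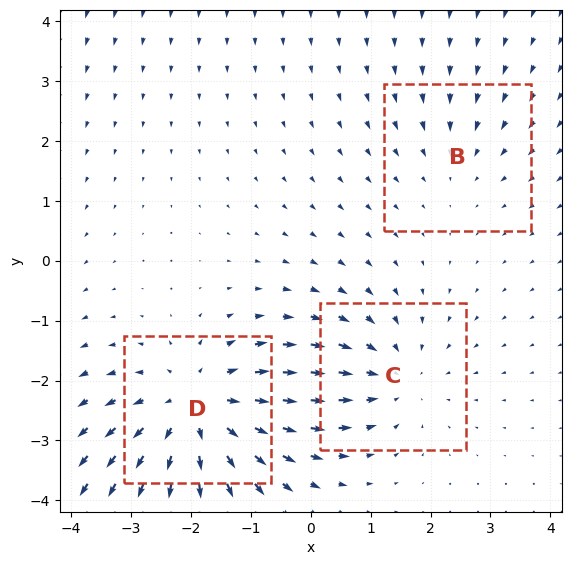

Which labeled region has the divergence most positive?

D

Divergence at each region's feature centre — B: about -2, C: about -3, D: about +4. Region D is most positive.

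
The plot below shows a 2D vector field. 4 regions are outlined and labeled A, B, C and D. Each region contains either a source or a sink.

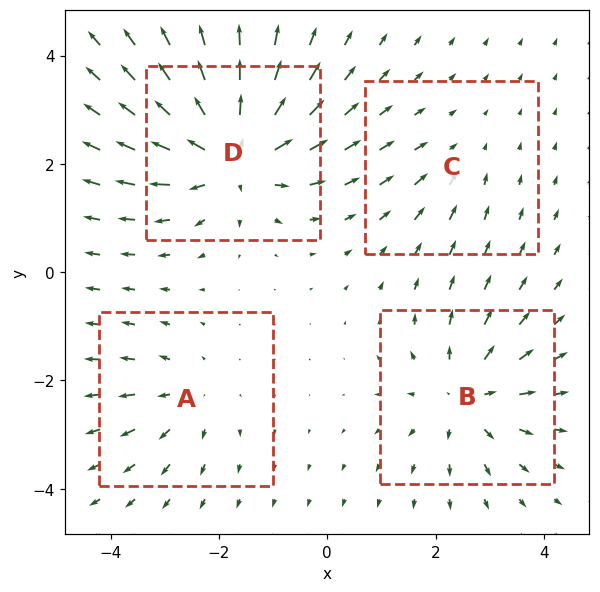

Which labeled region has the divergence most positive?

D

Divergence at each region's feature centre — A: about +3, B: about +5, C: about -2, D: about +7. Region D is most positive.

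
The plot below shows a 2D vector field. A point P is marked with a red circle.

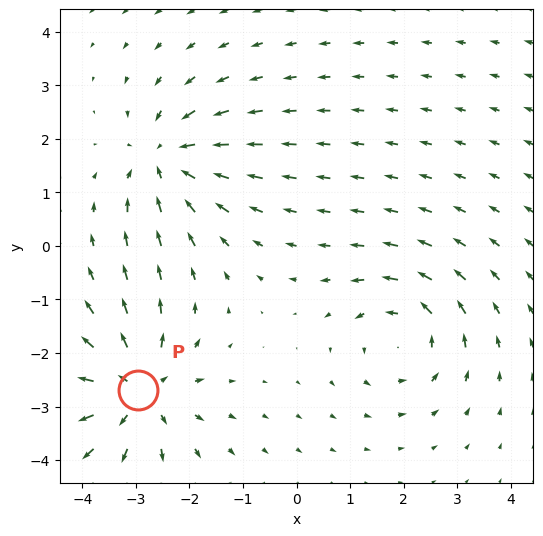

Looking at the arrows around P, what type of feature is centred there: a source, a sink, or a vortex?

source

At P (-3.0, -2.7) the arrows spread outward. Divergence about +5, curl ≈0 — positive divergence with near-zero curl is a source.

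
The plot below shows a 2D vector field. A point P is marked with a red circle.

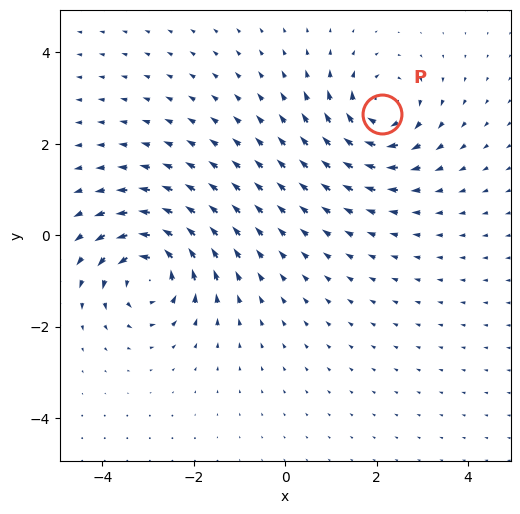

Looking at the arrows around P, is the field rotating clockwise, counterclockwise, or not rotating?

clockwise

Near P at (2.1, 2.6) the arrows circulate clockwise. The curl (z-component) there is about -5; negative curl means clockwise rotation.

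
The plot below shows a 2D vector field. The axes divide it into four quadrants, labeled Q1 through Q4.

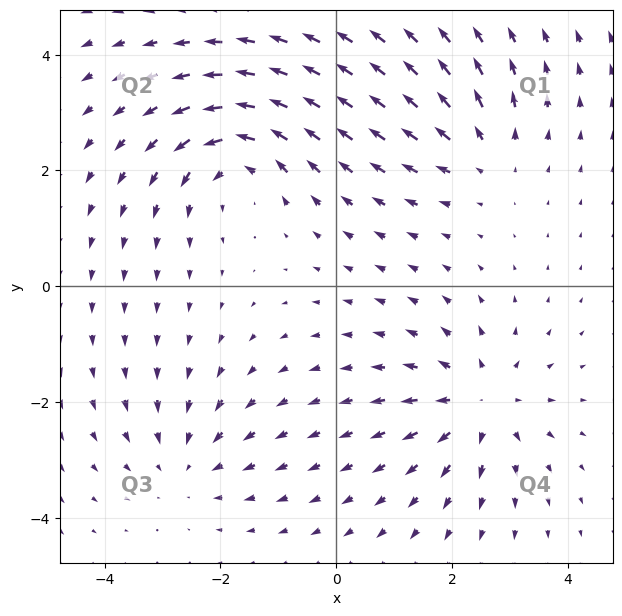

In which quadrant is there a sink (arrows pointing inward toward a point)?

The sink sits at approximately (-2.6, -3.1), which lies in quadrant Q3. The divergence there is about -3, negative as expected for a sink.

Q3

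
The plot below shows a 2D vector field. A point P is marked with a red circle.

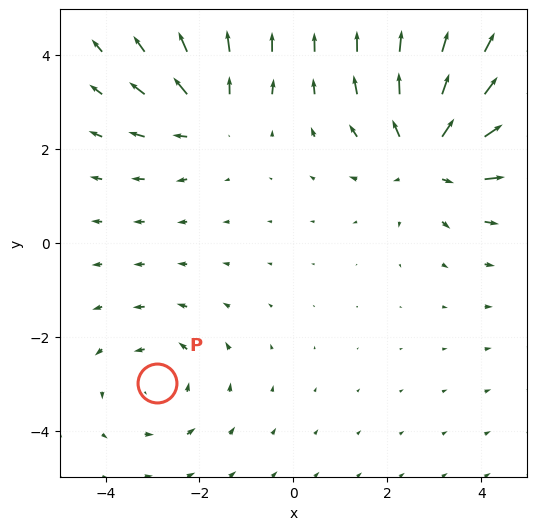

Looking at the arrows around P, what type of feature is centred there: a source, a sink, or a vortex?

vortex

At P (-2.9, -3.0) the arrows circulate counterclockwise. Divergence ≈0, curl about +3 — near-zero divergence with nonzero curl is a vortex.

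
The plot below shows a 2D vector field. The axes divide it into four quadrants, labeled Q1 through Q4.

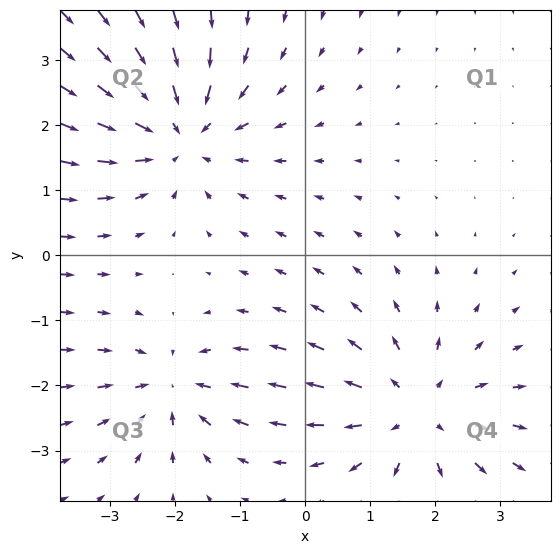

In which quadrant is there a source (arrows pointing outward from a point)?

Q4

The source sits at approximately (1.7, -2.4), which lies in quadrant Q4. The divergence there is about +3, positive as expected for a source.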